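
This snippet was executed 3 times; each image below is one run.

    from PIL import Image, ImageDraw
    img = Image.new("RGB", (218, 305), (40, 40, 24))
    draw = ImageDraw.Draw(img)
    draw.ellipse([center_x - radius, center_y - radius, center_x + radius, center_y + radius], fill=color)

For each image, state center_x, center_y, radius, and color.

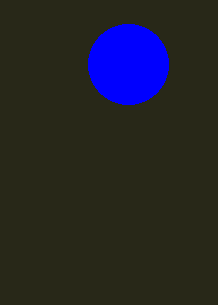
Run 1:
center_x = 128
center_y = 64
radius = 40
color = 'blue'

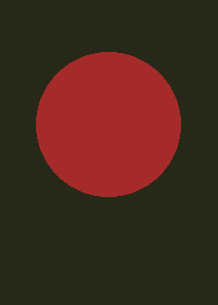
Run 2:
center_x = 108
center_y = 124
radius = 72
color = 'brown'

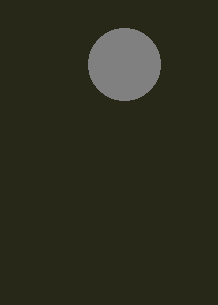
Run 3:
center_x = 124
center_y = 64
radius = 36
color = 'gray'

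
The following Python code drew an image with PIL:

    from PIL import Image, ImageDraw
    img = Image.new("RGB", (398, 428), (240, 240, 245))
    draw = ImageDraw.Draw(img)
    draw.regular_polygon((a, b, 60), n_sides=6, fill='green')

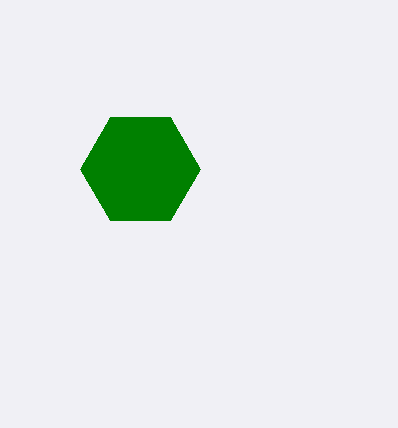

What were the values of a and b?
a = 140, b = 169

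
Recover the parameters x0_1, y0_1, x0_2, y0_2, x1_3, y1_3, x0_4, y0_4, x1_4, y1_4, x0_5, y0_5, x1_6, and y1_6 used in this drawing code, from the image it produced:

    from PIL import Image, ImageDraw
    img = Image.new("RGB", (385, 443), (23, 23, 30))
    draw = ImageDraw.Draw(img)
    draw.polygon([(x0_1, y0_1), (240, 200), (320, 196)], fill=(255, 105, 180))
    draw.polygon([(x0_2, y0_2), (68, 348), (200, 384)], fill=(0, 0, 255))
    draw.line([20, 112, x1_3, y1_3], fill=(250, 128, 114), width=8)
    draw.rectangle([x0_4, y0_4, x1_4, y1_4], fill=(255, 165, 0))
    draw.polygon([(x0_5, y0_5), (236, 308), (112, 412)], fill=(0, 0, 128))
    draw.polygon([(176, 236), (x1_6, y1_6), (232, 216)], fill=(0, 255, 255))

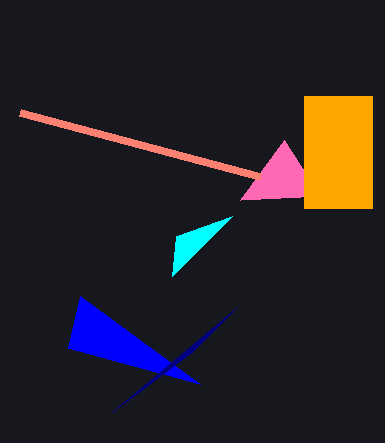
x0_1 = 284; y0_1 = 140; x0_2 = 80; y0_2 = 296; x1_3 = 260; y1_3 = 176; x0_4 = 304; y0_4 = 96; x1_4 = 372; y1_4 = 208; x0_5 = 192; y0_5 = 352; x1_6 = 172; y1_6 = 276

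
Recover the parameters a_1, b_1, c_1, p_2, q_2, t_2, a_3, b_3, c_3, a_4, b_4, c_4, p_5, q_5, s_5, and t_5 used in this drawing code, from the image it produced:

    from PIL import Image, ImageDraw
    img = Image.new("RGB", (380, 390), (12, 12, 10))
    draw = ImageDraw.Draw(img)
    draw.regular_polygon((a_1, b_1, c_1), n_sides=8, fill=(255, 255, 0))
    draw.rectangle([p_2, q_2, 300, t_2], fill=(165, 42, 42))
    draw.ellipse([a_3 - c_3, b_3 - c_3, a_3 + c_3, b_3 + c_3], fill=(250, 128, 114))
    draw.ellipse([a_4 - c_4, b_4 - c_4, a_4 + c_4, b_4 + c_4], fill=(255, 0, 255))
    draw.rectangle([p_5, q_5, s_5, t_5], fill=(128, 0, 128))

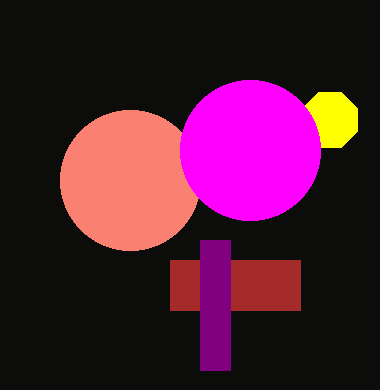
a_1 = 330, b_1 = 120, c_1 = 30, p_2 = 170, q_2 = 260, t_2 = 310, a_3 = 130, b_3 = 180, c_3 = 70, a_4 = 250, b_4 = 150, c_4 = 70, p_5 = 200, q_5 = 240, s_5 = 230, t_5 = 370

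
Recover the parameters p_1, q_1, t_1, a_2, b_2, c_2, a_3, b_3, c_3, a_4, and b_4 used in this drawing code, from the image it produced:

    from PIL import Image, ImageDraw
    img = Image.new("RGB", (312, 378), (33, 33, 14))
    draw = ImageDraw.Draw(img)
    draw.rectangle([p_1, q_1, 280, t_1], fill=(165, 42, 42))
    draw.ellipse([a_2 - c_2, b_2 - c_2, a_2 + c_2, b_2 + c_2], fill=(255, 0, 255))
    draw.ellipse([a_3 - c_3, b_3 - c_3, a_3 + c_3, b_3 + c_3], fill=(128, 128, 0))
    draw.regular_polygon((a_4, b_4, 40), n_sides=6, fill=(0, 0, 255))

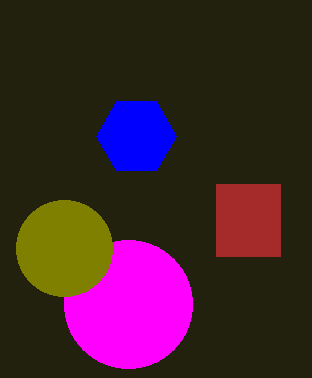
p_1 = 216; q_1 = 184; t_1 = 256; a_2 = 128; b_2 = 304; c_2 = 64; a_3 = 64; b_3 = 248; c_3 = 48; a_4 = 136; b_4 = 136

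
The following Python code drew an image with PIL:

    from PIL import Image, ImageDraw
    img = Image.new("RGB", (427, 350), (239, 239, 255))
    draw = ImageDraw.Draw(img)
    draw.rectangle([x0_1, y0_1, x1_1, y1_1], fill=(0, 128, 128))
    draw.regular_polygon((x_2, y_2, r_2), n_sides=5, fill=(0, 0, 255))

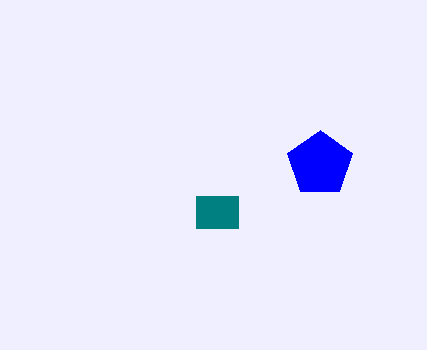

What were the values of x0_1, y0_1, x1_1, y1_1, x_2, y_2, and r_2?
x0_1 = 196; y0_1 = 196; x1_1 = 238; y1_1 = 228; x_2 = 320; y_2 = 164; r_2 = 34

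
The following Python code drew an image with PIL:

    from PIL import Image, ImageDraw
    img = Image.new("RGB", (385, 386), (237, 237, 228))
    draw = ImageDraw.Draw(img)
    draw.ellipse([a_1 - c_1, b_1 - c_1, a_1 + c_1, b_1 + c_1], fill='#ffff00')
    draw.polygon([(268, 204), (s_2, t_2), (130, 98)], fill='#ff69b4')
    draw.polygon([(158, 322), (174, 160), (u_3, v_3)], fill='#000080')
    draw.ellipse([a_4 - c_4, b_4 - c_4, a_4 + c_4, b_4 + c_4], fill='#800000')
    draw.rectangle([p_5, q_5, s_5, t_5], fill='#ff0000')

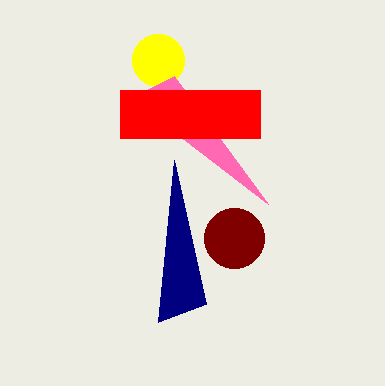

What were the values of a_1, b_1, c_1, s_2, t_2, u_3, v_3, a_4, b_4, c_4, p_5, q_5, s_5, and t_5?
a_1 = 158
b_1 = 60
c_1 = 26
s_2 = 174
t_2 = 76
u_3 = 206
v_3 = 304
a_4 = 234
b_4 = 238
c_4 = 30
p_5 = 120
q_5 = 90
s_5 = 260
t_5 = 138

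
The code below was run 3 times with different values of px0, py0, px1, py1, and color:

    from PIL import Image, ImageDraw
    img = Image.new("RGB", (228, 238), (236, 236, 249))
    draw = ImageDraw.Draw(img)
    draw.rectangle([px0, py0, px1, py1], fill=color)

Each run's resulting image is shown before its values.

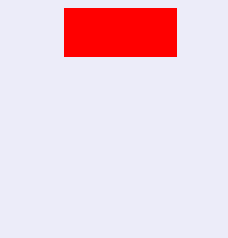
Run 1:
px0 = 64, py0 = 8, px1 = 176, py1 = 56, color = 'red'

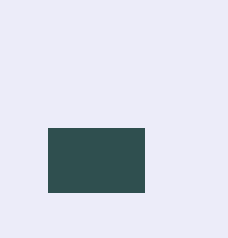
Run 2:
px0 = 48; py0 = 128; px1 = 144; py1 = 192; color = 'darkslategray'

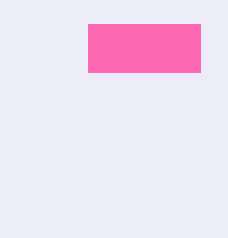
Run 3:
px0 = 88, py0 = 24, px1 = 200, py1 = 72, color = 'hotpink'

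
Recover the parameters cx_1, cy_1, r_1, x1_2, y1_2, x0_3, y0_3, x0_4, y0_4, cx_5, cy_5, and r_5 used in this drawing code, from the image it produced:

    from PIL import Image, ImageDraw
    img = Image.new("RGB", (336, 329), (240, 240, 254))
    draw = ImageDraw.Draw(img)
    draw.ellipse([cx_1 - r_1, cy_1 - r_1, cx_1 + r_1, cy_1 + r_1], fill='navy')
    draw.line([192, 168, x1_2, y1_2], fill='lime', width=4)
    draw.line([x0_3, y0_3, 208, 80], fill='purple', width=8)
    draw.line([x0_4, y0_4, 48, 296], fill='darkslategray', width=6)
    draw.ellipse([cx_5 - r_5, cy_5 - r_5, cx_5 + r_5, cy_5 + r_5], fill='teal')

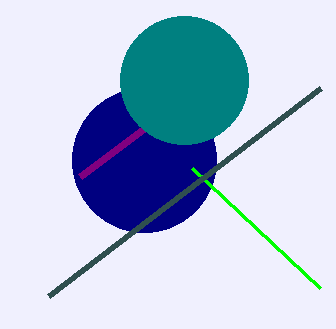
cx_1 = 144
cy_1 = 160
r_1 = 72
x1_2 = 320
y1_2 = 288
x0_3 = 80
y0_3 = 176
x0_4 = 320
y0_4 = 88
cx_5 = 184
cy_5 = 80
r_5 = 64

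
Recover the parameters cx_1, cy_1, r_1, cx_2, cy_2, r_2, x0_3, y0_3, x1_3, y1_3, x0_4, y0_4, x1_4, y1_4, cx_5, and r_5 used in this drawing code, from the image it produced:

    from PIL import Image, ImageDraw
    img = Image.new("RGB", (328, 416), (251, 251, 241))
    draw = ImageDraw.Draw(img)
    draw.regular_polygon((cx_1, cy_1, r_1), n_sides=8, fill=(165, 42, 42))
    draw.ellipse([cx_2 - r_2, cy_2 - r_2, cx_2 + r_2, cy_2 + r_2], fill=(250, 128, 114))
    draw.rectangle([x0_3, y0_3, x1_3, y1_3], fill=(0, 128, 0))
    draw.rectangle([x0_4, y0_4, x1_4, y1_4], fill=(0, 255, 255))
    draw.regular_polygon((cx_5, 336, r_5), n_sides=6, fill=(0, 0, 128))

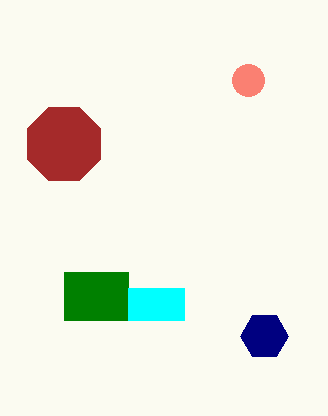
cx_1 = 64, cy_1 = 144, r_1 = 40, cx_2 = 248, cy_2 = 80, r_2 = 16, x0_3 = 64, y0_3 = 272, x1_3 = 128, y1_3 = 320, x0_4 = 128, y0_4 = 288, x1_4 = 184, y1_4 = 320, cx_5 = 264, r_5 = 24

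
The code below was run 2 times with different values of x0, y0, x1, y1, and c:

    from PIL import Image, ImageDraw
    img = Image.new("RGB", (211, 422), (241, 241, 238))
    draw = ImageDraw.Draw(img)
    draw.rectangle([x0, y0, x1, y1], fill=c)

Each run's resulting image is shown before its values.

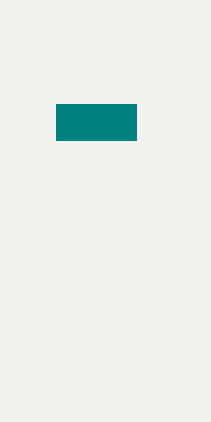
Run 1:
x0 = 56; y0 = 104; x1 = 136; y1 = 140; c = 'teal'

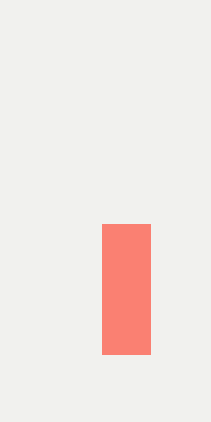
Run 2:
x0 = 102, y0 = 224, x1 = 150, y1 = 354, c = 'salmon'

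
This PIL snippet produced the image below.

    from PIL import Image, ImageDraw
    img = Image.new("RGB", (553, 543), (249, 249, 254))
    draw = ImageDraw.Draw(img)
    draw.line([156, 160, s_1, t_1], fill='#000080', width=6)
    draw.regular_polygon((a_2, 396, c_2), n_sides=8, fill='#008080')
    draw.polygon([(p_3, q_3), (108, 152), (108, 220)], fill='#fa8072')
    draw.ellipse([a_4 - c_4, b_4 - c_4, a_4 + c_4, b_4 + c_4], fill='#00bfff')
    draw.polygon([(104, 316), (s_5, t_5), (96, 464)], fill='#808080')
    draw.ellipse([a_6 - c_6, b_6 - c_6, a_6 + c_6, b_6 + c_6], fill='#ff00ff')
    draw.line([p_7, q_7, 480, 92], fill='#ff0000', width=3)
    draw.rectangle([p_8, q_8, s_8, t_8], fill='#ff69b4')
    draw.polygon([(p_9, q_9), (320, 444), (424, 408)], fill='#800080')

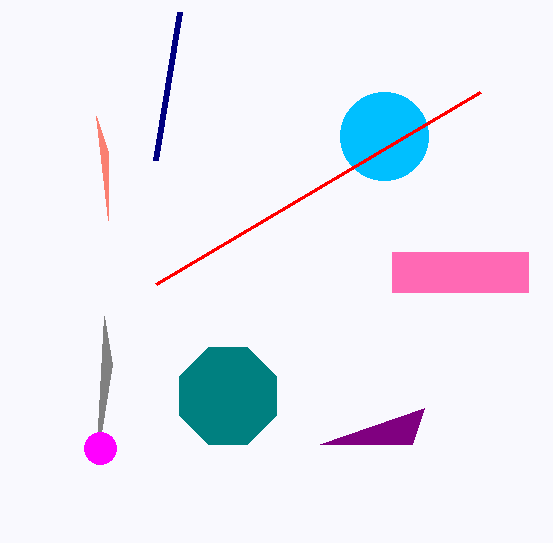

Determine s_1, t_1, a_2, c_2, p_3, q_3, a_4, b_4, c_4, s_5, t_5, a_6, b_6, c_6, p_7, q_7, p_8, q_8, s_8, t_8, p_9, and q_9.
s_1 = 180; t_1 = 12; a_2 = 228; c_2 = 52; p_3 = 96; q_3 = 116; a_4 = 384; b_4 = 136; c_4 = 44; s_5 = 112; t_5 = 364; a_6 = 100; b_6 = 448; c_6 = 16; p_7 = 156; q_7 = 284; p_8 = 392; q_8 = 252; s_8 = 528; t_8 = 292; p_9 = 412; q_9 = 444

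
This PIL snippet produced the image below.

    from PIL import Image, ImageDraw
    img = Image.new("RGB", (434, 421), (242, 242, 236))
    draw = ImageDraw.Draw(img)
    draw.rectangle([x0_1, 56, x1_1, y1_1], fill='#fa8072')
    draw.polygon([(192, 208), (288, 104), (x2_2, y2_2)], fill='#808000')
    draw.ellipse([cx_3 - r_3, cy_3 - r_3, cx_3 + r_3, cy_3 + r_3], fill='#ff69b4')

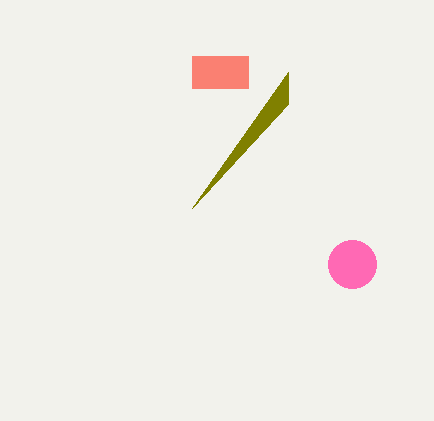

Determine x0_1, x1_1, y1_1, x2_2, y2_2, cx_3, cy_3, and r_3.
x0_1 = 192; x1_1 = 248; y1_1 = 88; x2_2 = 288; y2_2 = 72; cx_3 = 352; cy_3 = 264; r_3 = 24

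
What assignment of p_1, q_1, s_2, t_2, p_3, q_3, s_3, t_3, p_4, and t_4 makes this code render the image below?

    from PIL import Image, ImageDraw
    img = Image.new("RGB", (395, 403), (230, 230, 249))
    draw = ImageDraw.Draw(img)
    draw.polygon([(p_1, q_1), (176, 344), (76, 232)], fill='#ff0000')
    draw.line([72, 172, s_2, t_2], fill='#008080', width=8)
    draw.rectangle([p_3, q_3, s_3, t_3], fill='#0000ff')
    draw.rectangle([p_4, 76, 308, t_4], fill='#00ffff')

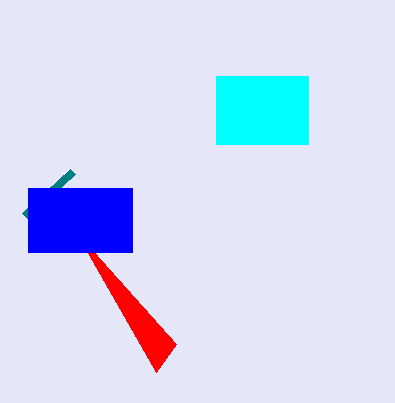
p_1 = 156, q_1 = 372, s_2 = 24, t_2 = 216, p_3 = 28, q_3 = 188, s_3 = 132, t_3 = 252, p_4 = 216, t_4 = 144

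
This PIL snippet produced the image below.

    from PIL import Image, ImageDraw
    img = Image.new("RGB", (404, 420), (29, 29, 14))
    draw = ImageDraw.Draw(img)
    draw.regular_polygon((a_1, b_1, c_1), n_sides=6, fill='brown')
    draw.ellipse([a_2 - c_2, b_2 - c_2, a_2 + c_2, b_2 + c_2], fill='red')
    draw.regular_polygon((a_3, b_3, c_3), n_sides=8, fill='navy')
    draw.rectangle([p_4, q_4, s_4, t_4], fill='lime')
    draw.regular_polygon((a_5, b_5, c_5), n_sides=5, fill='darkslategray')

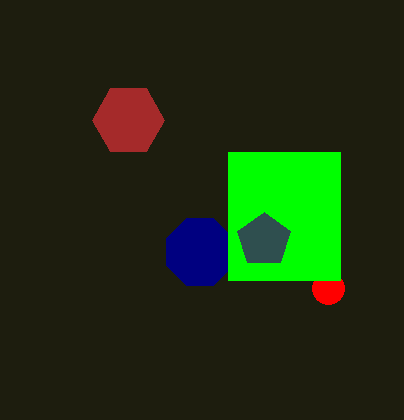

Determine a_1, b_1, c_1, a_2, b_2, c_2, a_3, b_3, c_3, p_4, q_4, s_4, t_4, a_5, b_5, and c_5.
a_1 = 128; b_1 = 120; c_1 = 36; a_2 = 328; b_2 = 288; c_2 = 16; a_3 = 200; b_3 = 252; c_3 = 36; p_4 = 228; q_4 = 152; s_4 = 340; t_4 = 280; a_5 = 264; b_5 = 240; c_5 = 28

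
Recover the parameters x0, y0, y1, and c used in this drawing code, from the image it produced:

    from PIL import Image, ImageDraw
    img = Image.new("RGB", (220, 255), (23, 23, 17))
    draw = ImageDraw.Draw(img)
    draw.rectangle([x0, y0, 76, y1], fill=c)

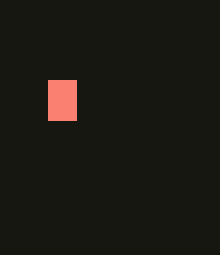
x0 = 48
y0 = 80
y1 = 120
c = 'salmon'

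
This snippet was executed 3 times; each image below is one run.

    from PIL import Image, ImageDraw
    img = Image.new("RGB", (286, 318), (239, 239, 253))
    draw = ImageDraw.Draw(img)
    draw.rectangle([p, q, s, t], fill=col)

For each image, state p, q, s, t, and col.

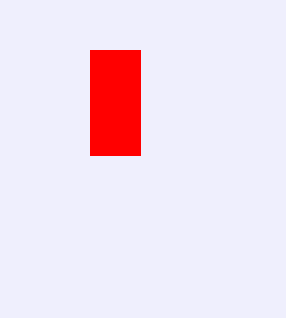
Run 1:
p = 90
q = 50
s = 140
t = 155
col = 'red'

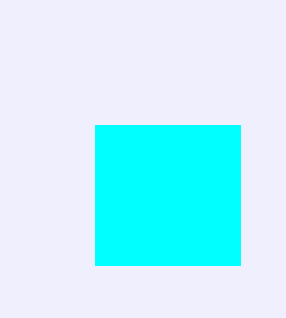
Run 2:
p = 95; q = 125; s = 240; t = 265; col = 'cyan'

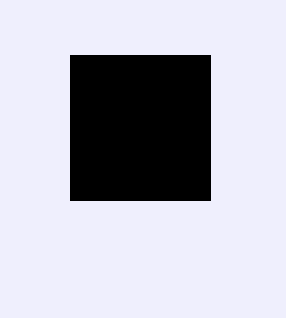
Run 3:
p = 70; q = 55; s = 210; t = 200; col = 'black'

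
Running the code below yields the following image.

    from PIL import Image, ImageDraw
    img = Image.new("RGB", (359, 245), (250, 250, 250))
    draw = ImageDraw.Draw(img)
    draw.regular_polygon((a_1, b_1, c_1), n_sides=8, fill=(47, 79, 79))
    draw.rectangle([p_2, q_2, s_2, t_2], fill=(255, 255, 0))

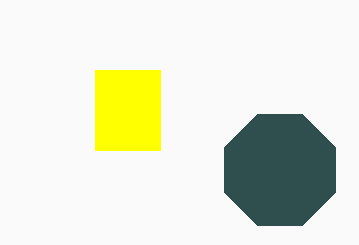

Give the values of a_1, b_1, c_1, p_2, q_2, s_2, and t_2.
a_1 = 280; b_1 = 170; c_1 = 60; p_2 = 95; q_2 = 70; s_2 = 160; t_2 = 150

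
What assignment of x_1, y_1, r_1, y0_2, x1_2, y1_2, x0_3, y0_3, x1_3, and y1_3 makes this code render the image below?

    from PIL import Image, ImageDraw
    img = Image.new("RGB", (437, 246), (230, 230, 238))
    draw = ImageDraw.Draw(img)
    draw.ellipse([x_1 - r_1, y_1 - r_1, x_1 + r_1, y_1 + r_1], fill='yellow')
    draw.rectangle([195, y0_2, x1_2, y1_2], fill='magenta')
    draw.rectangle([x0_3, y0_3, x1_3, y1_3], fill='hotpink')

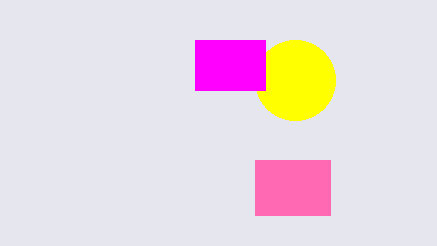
x_1 = 295; y_1 = 80; r_1 = 40; y0_2 = 40; x1_2 = 265; y1_2 = 90; x0_3 = 255; y0_3 = 160; x1_3 = 330; y1_3 = 215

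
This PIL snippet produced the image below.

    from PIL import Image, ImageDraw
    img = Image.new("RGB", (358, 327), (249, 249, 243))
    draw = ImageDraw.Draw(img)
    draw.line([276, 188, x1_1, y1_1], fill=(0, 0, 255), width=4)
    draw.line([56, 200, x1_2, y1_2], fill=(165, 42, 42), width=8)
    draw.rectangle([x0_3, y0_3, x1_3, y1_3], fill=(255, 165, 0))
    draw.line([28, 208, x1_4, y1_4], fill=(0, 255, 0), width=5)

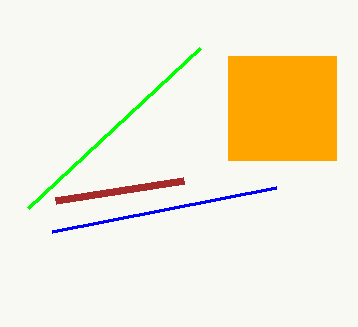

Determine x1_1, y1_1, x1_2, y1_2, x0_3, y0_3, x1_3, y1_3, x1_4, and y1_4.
x1_1 = 52
y1_1 = 232
x1_2 = 184
y1_2 = 180
x0_3 = 228
y0_3 = 56
x1_3 = 336
y1_3 = 160
x1_4 = 200
y1_4 = 48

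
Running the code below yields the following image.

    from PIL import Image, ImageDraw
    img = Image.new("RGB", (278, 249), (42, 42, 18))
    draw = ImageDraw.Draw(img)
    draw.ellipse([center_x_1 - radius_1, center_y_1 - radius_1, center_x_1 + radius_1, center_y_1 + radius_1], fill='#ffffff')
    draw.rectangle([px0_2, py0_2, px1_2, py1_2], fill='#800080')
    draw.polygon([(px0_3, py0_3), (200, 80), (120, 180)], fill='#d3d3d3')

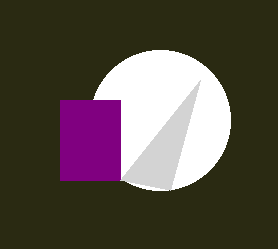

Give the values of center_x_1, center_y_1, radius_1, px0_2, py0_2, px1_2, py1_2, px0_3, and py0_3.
center_x_1 = 160; center_y_1 = 120; radius_1 = 70; px0_2 = 60; py0_2 = 100; px1_2 = 120; py1_2 = 180; px0_3 = 170; py0_3 = 190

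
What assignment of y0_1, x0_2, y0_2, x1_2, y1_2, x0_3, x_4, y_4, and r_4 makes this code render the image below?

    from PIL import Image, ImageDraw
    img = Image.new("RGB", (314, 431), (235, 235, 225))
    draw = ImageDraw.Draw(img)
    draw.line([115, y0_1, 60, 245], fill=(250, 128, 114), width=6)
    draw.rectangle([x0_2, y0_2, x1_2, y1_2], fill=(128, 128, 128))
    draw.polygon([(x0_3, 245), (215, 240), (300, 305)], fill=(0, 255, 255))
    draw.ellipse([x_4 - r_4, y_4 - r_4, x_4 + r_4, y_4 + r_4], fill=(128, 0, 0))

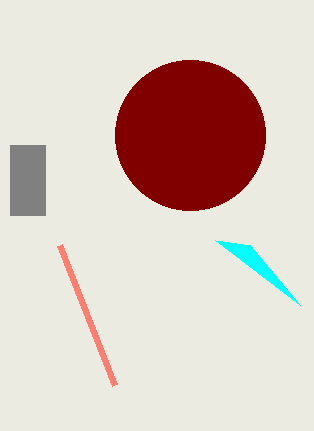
y0_1 = 385
x0_2 = 10
y0_2 = 145
x1_2 = 45
y1_2 = 215
x0_3 = 250
x_4 = 190
y_4 = 135
r_4 = 75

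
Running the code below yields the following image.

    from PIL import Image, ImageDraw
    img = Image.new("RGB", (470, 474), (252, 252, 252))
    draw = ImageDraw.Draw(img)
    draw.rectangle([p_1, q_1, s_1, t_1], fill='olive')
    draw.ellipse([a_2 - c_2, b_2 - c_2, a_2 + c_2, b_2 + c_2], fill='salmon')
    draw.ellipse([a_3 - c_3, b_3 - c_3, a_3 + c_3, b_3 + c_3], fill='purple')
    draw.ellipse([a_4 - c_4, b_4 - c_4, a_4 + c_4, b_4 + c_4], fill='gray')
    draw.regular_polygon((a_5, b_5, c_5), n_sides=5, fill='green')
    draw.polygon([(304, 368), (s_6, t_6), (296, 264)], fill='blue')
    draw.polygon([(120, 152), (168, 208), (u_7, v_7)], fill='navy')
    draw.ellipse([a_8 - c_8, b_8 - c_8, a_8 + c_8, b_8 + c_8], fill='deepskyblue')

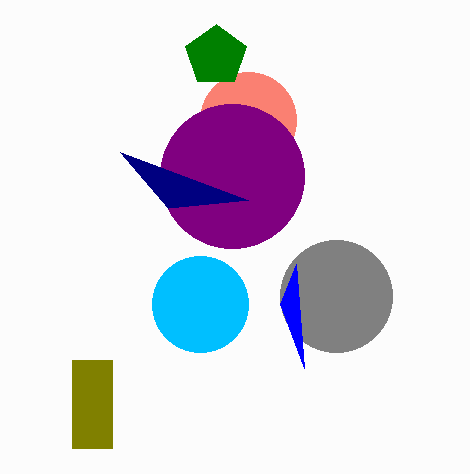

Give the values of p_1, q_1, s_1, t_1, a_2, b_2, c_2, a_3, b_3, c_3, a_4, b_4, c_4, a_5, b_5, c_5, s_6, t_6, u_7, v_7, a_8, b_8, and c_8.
p_1 = 72, q_1 = 360, s_1 = 112, t_1 = 448, a_2 = 248, b_2 = 120, c_2 = 48, a_3 = 232, b_3 = 176, c_3 = 72, a_4 = 336, b_4 = 296, c_4 = 56, a_5 = 216, b_5 = 56, c_5 = 32, s_6 = 280, t_6 = 304, u_7 = 248, v_7 = 200, a_8 = 200, b_8 = 304, c_8 = 48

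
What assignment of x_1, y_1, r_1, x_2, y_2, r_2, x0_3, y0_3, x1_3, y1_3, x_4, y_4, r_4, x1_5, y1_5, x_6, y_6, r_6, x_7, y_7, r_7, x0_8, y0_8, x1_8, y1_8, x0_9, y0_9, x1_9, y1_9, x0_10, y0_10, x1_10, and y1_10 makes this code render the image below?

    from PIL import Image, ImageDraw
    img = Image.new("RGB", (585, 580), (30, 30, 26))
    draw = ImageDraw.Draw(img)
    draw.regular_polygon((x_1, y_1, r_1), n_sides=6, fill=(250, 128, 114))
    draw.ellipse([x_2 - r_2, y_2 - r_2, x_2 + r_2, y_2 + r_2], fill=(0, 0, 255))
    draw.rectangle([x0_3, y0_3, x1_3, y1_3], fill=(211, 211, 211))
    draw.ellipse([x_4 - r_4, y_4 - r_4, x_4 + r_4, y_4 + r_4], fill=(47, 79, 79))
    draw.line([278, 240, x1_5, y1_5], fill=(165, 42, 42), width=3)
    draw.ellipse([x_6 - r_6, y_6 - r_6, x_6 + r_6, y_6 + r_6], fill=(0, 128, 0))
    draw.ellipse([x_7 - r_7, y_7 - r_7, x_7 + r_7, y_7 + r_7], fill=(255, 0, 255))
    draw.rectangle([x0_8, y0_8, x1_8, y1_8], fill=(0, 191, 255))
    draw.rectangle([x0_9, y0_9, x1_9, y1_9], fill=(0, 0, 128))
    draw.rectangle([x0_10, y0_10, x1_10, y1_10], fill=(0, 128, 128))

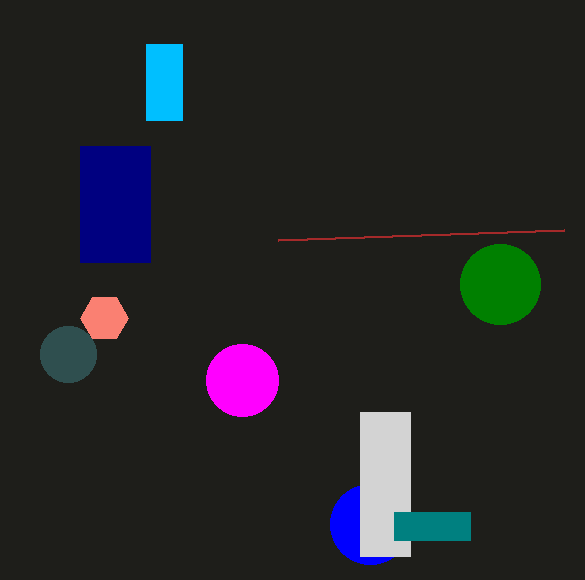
x_1 = 104; y_1 = 318; r_1 = 24; x_2 = 370; y_2 = 524; r_2 = 40; x0_3 = 360; y0_3 = 412; x1_3 = 410; y1_3 = 556; x_4 = 68; y_4 = 354; r_4 = 28; x1_5 = 564; y1_5 = 230; x_6 = 500; y_6 = 284; r_6 = 40; x_7 = 242; y_7 = 380; r_7 = 36; x0_8 = 146; y0_8 = 44; x1_8 = 182; y1_8 = 120; x0_9 = 80; y0_9 = 146; x1_9 = 150; y1_9 = 262; x0_10 = 394; y0_10 = 512; x1_10 = 470; y1_10 = 540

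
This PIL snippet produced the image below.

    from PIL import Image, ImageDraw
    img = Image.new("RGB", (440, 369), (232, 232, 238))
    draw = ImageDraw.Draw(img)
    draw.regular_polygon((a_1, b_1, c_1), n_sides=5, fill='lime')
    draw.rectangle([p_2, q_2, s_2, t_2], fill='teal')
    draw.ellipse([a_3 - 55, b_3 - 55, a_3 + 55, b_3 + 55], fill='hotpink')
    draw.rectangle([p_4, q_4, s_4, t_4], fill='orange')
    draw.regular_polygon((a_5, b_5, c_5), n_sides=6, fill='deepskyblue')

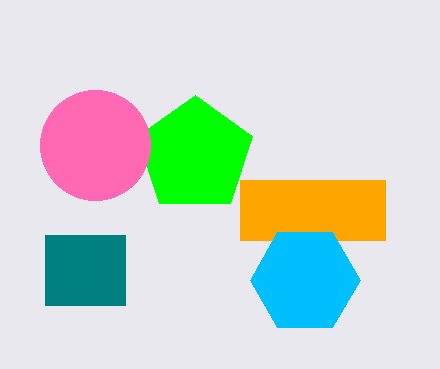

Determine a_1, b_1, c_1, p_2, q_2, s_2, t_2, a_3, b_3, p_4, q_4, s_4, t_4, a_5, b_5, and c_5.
a_1 = 195, b_1 = 155, c_1 = 60, p_2 = 45, q_2 = 235, s_2 = 125, t_2 = 305, a_3 = 95, b_3 = 145, p_4 = 240, q_4 = 180, s_4 = 385, t_4 = 240, a_5 = 305, b_5 = 280, c_5 = 55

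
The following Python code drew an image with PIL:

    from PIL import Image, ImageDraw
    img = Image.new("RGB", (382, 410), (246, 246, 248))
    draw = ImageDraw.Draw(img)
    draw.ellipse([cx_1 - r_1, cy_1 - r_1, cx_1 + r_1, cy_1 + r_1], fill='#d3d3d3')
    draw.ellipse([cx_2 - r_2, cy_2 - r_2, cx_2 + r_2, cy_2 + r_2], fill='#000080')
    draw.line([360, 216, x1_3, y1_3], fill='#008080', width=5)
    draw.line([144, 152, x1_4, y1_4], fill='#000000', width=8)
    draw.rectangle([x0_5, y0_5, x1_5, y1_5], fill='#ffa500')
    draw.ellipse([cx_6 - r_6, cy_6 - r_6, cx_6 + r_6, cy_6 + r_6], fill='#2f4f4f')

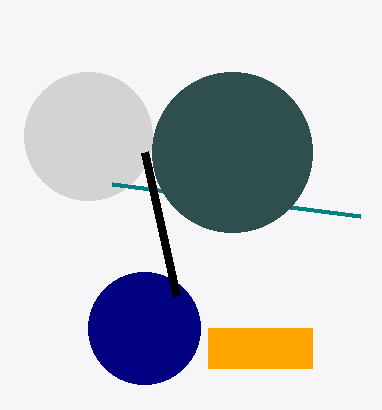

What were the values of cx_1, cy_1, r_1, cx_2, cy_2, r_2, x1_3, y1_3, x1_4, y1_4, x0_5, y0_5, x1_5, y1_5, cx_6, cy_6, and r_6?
cx_1 = 88; cy_1 = 136; r_1 = 64; cx_2 = 144; cy_2 = 328; r_2 = 56; x1_3 = 112; y1_3 = 184; x1_4 = 176; y1_4 = 296; x0_5 = 208; y0_5 = 328; x1_5 = 312; y1_5 = 368; cx_6 = 232; cy_6 = 152; r_6 = 80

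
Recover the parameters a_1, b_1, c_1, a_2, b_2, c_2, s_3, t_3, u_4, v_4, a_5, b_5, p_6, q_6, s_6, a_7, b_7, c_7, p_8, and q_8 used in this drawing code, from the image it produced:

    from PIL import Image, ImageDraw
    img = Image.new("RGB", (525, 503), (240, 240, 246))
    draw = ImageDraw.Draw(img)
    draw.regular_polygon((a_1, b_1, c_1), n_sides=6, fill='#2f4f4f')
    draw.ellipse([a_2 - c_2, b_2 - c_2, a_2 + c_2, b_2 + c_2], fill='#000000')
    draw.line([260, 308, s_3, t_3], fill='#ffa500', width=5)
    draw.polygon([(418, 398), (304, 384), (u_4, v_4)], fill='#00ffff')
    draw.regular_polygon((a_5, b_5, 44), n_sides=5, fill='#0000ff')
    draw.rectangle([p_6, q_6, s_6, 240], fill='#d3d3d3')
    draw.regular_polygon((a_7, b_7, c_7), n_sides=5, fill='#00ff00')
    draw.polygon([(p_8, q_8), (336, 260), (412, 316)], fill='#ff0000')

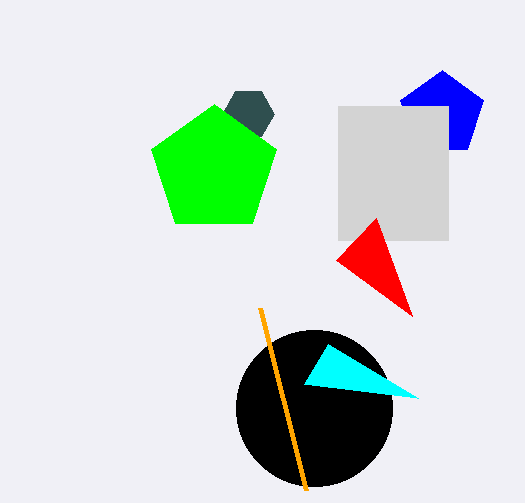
a_1 = 248
b_1 = 114
c_1 = 26
a_2 = 314
b_2 = 408
c_2 = 78
s_3 = 306
t_3 = 490
u_4 = 328
v_4 = 344
a_5 = 442
b_5 = 114
p_6 = 338
q_6 = 106
s_6 = 448
a_7 = 214
b_7 = 170
c_7 = 66
p_8 = 376
q_8 = 218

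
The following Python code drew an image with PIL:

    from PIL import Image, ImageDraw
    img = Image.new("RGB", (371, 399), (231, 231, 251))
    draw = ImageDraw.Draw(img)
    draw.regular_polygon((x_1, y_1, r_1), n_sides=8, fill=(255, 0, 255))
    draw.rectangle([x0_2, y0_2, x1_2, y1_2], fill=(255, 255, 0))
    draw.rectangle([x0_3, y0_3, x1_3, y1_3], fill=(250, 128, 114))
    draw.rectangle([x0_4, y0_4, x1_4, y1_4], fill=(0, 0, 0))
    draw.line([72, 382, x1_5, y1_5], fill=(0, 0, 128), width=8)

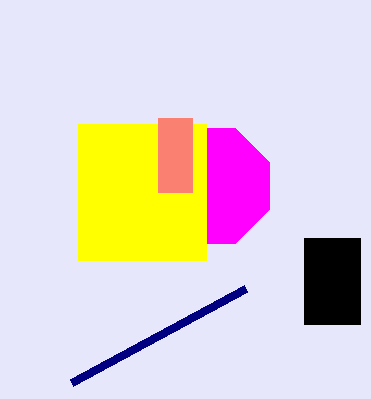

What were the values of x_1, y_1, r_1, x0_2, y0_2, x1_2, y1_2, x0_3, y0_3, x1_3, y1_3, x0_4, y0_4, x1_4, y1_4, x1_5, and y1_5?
x_1 = 212, y_1 = 186, r_1 = 62, x0_2 = 78, y0_2 = 124, x1_2 = 206, y1_2 = 260, x0_3 = 158, y0_3 = 118, x1_3 = 192, y1_3 = 192, x0_4 = 304, y0_4 = 238, x1_4 = 360, y1_4 = 324, x1_5 = 246, y1_5 = 288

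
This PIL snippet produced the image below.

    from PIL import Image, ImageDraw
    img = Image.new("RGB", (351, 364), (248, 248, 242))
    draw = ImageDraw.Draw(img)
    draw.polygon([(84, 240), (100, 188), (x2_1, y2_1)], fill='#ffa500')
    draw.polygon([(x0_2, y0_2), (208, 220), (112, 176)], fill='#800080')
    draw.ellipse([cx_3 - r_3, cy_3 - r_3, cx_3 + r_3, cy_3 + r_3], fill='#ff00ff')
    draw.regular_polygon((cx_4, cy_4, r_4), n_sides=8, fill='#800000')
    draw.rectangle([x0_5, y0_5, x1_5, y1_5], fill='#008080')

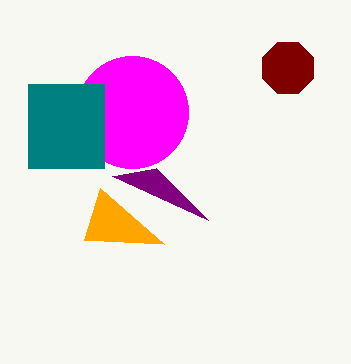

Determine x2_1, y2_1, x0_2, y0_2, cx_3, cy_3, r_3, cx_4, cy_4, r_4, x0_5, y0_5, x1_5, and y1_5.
x2_1 = 164
y2_1 = 244
x0_2 = 156
y0_2 = 168
cx_3 = 132
cy_3 = 112
r_3 = 56
cx_4 = 288
cy_4 = 68
r_4 = 28
x0_5 = 28
y0_5 = 84
x1_5 = 104
y1_5 = 168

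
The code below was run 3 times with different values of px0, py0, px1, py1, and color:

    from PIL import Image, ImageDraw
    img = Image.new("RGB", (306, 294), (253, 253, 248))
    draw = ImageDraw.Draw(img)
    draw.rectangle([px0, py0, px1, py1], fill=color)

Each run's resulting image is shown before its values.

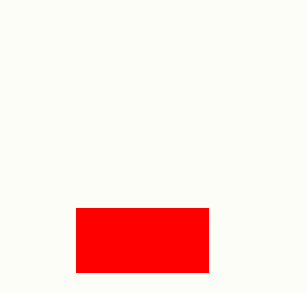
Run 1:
px0 = 76; py0 = 208; px1 = 208; py1 = 272; color = 'red'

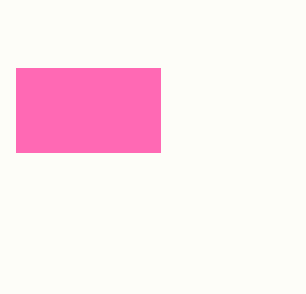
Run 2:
px0 = 16, py0 = 68, px1 = 160, py1 = 152, color = 'hotpink'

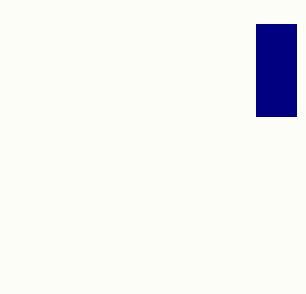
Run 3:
px0 = 256, py0 = 24, px1 = 296, py1 = 116, color = 'navy'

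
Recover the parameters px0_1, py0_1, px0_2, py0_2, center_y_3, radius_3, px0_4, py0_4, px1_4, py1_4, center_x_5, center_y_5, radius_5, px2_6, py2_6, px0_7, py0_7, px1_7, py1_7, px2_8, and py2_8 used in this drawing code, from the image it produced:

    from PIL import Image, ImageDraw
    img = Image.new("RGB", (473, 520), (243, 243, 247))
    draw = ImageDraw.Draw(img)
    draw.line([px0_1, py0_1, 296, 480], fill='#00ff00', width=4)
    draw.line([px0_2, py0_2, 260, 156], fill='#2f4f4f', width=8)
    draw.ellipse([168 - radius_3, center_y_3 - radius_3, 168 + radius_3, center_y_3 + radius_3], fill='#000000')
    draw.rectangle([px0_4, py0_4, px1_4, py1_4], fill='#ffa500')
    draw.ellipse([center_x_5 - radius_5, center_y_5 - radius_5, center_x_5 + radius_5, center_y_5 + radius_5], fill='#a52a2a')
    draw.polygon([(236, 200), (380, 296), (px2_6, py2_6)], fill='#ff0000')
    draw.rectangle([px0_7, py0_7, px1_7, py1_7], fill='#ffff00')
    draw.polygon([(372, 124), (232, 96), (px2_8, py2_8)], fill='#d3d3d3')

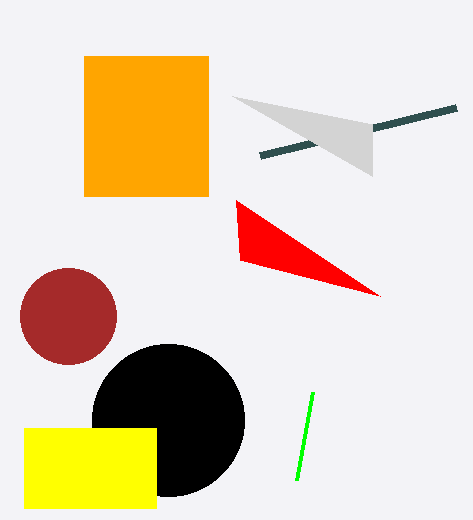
px0_1 = 312; py0_1 = 392; px0_2 = 456; py0_2 = 108; center_y_3 = 420; radius_3 = 76; px0_4 = 84; py0_4 = 56; px1_4 = 208; py1_4 = 196; center_x_5 = 68; center_y_5 = 316; radius_5 = 48; px2_6 = 240; py2_6 = 260; px0_7 = 24; py0_7 = 428; px1_7 = 156; py1_7 = 508; px2_8 = 372; py2_8 = 176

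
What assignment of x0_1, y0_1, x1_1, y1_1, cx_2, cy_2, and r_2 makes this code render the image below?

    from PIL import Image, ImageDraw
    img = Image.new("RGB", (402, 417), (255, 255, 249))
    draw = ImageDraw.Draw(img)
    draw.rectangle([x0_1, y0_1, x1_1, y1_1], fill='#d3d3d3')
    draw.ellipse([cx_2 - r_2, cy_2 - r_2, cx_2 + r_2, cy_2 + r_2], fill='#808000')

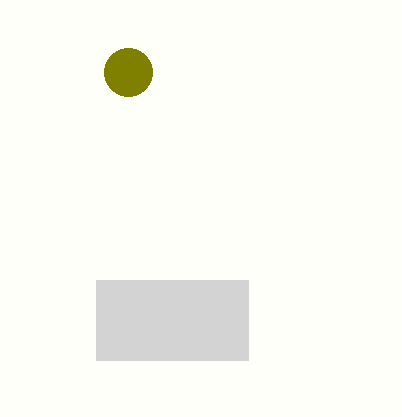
x0_1 = 96; y0_1 = 280; x1_1 = 248; y1_1 = 360; cx_2 = 128; cy_2 = 72; r_2 = 24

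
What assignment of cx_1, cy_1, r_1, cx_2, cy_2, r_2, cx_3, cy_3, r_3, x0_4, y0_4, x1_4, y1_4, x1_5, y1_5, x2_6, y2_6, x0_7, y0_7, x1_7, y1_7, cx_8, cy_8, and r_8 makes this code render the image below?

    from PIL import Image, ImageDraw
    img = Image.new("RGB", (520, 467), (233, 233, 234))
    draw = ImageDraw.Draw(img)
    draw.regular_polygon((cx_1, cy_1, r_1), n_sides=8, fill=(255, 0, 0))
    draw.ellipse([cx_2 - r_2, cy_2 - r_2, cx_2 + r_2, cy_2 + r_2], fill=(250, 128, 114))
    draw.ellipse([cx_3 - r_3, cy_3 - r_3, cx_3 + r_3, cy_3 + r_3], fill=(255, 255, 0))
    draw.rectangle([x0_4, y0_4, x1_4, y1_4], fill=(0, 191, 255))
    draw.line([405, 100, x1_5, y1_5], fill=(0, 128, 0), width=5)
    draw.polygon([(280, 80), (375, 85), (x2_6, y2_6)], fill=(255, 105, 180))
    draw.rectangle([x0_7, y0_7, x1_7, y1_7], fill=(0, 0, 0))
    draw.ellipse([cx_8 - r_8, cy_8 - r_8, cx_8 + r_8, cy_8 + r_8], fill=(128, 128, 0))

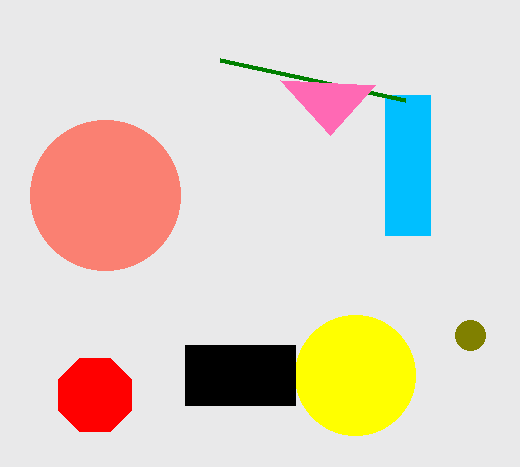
cx_1 = 95
cy_1 = 395
r_1 = 40
cx_2 = 105
cy_2 = 195
r_2 = 75
cx_3 = 355
cy_3 = 375
r_3 = 60
x0_4 = 385
y0_4 = 95
x1_4 = 430
y1_4 = 235
x1_5 = 220
y1_5 = 60
x2_6 = 330
y2_6 = 135
x0_7 = 185
y0_7 = 345
x1_7 = 295
y1_7 = 405
cx_8 = 470
cy_8 = 335
r_8 = 15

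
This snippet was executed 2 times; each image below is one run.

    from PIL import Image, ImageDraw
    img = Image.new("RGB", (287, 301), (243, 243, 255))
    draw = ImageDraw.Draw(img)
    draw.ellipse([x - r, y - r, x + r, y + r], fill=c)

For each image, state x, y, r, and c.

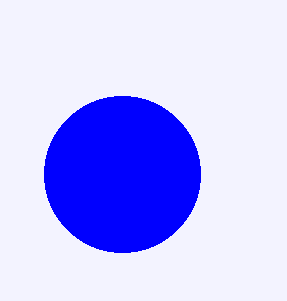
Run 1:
x = 122, y = 174, r = 78, c = 'blue'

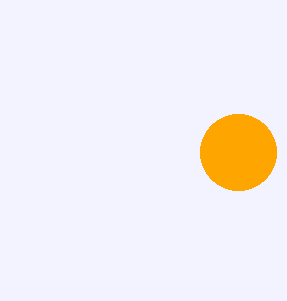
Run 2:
x = 238, y = 152, r = 38, c = 'orange'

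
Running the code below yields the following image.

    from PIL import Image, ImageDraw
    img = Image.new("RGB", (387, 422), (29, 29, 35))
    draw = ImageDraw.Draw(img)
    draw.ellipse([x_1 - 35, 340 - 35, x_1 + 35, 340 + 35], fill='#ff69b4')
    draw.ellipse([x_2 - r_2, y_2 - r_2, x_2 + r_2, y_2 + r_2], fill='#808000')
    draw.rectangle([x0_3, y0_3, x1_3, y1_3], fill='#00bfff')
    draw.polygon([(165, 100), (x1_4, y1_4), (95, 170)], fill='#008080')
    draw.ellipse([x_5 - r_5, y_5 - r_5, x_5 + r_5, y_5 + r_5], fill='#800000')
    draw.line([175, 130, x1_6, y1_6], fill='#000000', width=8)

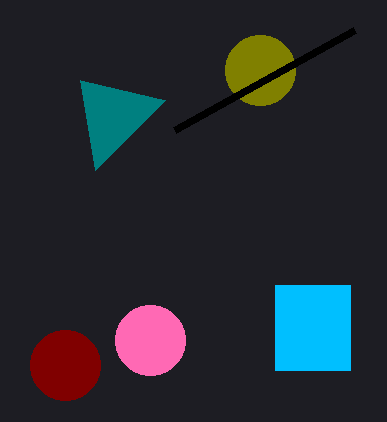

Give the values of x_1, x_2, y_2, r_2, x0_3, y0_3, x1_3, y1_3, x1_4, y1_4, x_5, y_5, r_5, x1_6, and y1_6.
x_1 = 150; x_2 = 260; y_2 = 70; r_2 = 35; x0_3 = 275; y0_3 = 285; x1_3 = 350; y1_3 = 370; x1_4 = 80; y1_4 = 80; x_5 = 65; y_5 = 365; r_5 = 35; x1_6 = 355; y1_6 = 30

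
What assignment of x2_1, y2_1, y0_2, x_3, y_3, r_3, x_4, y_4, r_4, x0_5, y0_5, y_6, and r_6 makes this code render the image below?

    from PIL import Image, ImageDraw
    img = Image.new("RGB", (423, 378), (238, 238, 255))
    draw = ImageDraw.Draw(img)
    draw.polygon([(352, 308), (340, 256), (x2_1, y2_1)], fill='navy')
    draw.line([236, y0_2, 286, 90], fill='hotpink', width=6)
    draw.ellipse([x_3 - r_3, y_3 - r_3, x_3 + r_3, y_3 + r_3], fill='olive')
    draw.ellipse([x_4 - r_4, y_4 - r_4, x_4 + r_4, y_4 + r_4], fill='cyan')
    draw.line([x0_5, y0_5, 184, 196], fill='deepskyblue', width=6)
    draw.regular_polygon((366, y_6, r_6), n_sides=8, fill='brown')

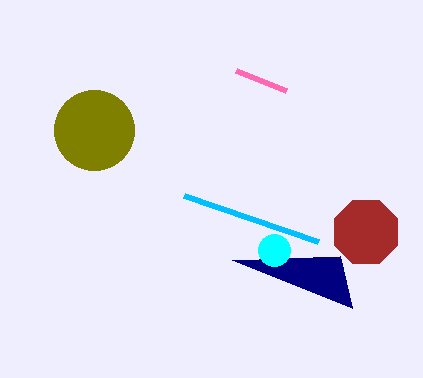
x2_1 = 232
y2_1 = 260
y0_2 = 70
x_3 = 94
y_3 = 130
r_3 = 40
x_4 = 274
y_4 = 250
r_4 = 16
x0_5 = 318
y0_5 = 242
y_6 = 232
r_6 = 34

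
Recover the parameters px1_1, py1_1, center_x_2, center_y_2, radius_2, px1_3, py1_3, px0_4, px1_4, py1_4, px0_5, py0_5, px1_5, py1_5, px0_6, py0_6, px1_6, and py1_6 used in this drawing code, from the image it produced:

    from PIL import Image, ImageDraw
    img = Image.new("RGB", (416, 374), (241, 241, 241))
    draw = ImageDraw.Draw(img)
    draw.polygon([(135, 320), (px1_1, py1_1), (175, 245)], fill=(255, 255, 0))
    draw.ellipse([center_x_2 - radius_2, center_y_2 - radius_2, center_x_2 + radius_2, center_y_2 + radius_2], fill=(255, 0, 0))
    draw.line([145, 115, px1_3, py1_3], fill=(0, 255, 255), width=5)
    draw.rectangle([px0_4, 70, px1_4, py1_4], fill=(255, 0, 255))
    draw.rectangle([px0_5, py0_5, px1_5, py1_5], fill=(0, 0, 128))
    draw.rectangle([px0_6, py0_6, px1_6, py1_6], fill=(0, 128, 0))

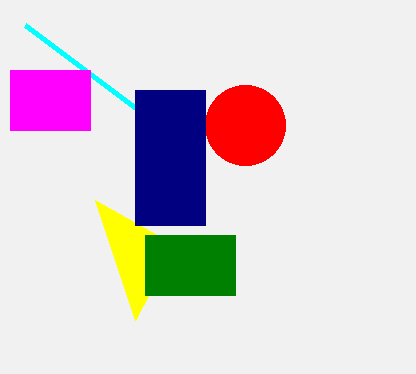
px1_1 = 95; py1_1 = 200; center_x_2 = 245; center_y_2 = 125; radius_2 = 40; px1_3 = 25; py1_3 = 25; px0_4 = 10; px1_4 = 90; py1_4 = 130; px0_5 = 135; py0_5 = 90; px1_5 = 205; py1_5 = 225; px0_6 = 145; py0_6 = 235; px1_6 = 235; py1_6 = 295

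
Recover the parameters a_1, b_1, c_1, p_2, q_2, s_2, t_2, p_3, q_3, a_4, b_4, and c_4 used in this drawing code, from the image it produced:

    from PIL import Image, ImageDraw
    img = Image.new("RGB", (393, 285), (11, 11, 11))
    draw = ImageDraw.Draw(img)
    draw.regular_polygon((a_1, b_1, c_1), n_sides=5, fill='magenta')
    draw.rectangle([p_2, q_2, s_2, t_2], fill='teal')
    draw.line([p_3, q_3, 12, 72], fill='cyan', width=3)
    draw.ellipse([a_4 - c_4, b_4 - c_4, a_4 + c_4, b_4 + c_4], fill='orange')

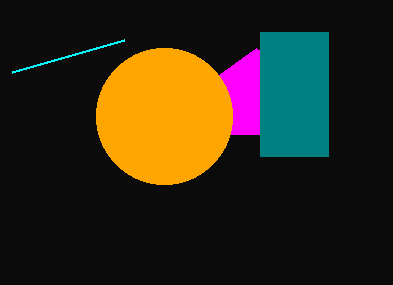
a_1 = 256; b_1 = 96; c_1 = 48; p_2 = 260; q_2 = 32; s_2 = 328; t_2 = 156; p_3 = 124; q_3 = 40; a_4 = 164; b_4 = 116; c_4 = 68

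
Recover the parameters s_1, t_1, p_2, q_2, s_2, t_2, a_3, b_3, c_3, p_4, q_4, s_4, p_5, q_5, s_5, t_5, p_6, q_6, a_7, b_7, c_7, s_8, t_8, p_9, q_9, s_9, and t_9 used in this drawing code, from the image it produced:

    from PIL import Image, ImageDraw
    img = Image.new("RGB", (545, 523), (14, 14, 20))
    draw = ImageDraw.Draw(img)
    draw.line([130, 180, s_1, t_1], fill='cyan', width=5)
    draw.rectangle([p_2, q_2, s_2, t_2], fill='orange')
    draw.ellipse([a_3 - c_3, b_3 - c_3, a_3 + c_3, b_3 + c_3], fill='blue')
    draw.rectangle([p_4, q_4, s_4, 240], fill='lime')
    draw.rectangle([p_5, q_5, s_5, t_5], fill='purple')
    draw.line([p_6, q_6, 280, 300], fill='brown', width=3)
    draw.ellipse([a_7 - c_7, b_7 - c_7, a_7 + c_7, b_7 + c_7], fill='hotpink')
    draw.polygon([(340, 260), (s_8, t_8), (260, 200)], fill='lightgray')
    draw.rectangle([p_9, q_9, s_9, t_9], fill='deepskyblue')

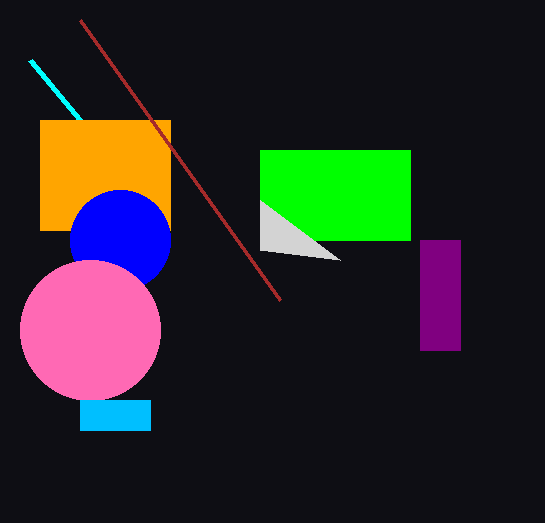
s_1 = 30, t_1 = 60, p_2 = 40, q_2 = 120, s_2 = 170, t_2 = 230, a_3 = 120, b_3 = 240, c_3 = 50, p_4 = 260, q_4 = 150, s_4 = 410, p_5 = 420, q_5 = 240, s_5 = 460, t_5 = 350, p_6 = 80, q_6 = 20, a_7 = 90, b_7 = 330, c_7 = 70, s_8 = 260, t_8 = 250, p_9 = 80, q_9 = 400, s_9 = 150, t_9 = 430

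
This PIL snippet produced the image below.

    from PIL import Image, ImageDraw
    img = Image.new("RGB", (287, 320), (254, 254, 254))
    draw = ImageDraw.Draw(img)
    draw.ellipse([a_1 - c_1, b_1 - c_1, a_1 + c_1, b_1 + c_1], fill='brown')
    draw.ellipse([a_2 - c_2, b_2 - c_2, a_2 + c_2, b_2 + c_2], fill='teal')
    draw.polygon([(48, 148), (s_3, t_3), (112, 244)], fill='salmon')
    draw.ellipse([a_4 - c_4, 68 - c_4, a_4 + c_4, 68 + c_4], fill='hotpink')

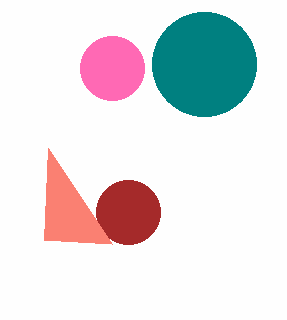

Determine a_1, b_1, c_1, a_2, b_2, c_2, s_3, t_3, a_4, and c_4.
a_1 = 128, b_1 = 212, c_1 = 32, a_2 = 204, b_2 = 64, c_2 = 52, s_3 = 44, t_3 = 240, a_4 = 112, c_4 = 32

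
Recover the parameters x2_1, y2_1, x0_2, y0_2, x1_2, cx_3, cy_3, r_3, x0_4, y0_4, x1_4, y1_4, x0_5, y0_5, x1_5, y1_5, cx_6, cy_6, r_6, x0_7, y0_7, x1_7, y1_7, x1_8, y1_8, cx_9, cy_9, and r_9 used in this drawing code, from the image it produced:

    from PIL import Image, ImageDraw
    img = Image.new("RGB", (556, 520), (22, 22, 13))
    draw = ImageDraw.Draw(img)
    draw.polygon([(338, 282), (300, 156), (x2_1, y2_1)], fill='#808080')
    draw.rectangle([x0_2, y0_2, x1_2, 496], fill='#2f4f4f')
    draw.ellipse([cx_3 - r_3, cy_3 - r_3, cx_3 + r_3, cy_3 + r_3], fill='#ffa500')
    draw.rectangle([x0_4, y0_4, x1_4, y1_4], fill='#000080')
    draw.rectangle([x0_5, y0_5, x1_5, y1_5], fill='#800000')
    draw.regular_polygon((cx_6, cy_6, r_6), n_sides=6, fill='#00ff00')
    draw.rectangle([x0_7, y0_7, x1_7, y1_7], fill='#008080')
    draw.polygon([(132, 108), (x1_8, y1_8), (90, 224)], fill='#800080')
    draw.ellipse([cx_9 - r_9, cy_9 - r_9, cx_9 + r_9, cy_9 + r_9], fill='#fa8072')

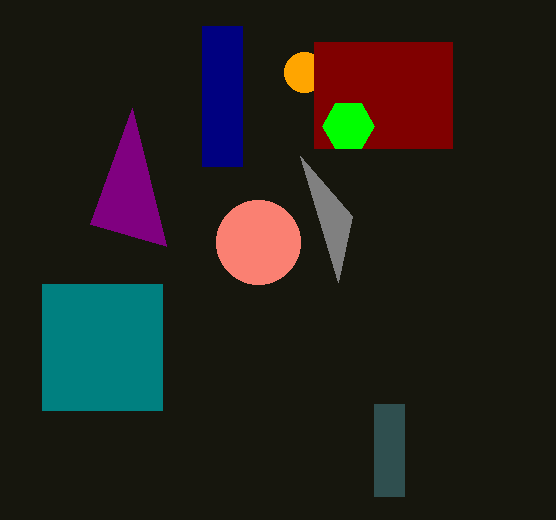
x2_1 = 352
y2_1 = 216
x0_2 = 374
y0_2 = 404
x1_2 = 404
cx_3 = 304
cy_3 = 72
r_3 = 20
x0_4 = 202
y0_4 = 26
x1_4 = 242
y1_4 = 166
x0_5 = 314
y0_5 = 42
x1_5 = 452
y1_5 = 148
cx_6 = 348
cy_6 = 126
r_6 = 26
x0_7 = 42
y0_7 = 284
x1_7 = 162
y1_7 = 410
x1_8 = 166
y1_8 = 246
cx_9 = 258
cy_9 = 242
r_9 = 42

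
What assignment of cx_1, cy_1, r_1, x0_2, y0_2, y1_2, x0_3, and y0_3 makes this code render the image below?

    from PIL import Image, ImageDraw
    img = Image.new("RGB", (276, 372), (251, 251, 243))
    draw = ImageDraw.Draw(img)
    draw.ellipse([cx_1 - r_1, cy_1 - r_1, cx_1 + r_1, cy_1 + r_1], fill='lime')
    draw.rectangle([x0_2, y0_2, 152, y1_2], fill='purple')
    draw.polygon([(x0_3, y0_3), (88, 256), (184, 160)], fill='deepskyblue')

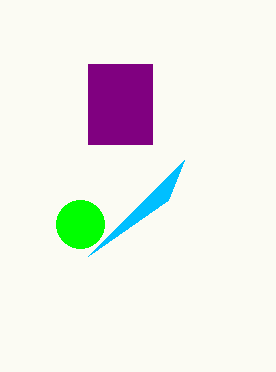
cx_1 = 80; cy_1 = 224; r_1 = 24; x0_2 = 88; y0_2 = 64; y1_2 = 144; x0_3 = 168; y0_3 = 200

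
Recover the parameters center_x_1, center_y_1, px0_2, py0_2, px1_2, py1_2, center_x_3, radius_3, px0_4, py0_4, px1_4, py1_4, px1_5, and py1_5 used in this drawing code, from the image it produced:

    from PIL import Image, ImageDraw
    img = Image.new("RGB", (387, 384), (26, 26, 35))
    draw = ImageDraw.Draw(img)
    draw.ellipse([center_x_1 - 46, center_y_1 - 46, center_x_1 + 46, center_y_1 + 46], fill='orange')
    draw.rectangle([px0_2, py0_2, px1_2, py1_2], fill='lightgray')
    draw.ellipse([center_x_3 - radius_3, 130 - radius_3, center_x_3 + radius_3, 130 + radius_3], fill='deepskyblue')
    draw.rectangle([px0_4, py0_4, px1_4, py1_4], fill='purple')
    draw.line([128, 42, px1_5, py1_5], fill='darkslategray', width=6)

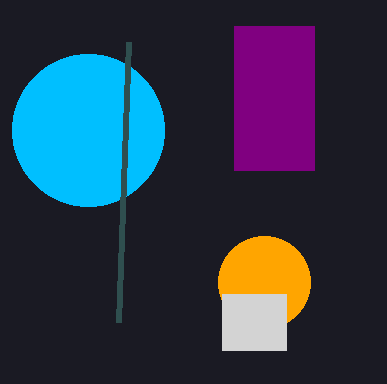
center_x_1 = 264; center_y_1 = 282; px0_2 = 222; py0_2 = 294; px1_2 = 286; py1_2 = 350; center_x_3 = 88; radius_3 = 76; px0_4 = 234; py0_4 = 26; px1_4 = 314; py1_4 = 170; px1_5 = 118; py1_5 = 322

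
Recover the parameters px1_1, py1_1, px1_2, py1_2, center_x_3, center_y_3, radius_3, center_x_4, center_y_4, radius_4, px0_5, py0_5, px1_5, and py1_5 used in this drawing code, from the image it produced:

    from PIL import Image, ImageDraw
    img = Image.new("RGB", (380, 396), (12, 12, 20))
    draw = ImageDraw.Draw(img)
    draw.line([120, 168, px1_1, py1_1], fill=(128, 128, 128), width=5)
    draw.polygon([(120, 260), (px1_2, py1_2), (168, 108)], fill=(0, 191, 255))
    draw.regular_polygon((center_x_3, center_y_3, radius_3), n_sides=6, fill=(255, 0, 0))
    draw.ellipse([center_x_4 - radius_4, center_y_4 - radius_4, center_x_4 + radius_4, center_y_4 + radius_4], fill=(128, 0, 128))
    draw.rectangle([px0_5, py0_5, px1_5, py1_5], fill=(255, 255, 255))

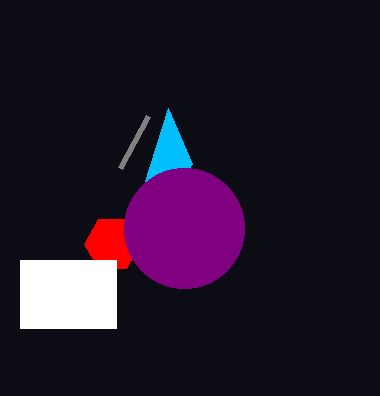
px1_1 = 148, py1_1 = 116, px1_2 = 192, py1_2 = 164, center_x_3 = 112, center_y_3 = 244, radius_3 = 28, center_x_4 = 184, center_y_4 = 228, radius_4 = 60, px0_5 = 20, py0_5 = 260, px1_5 = 116, py1_5 = 328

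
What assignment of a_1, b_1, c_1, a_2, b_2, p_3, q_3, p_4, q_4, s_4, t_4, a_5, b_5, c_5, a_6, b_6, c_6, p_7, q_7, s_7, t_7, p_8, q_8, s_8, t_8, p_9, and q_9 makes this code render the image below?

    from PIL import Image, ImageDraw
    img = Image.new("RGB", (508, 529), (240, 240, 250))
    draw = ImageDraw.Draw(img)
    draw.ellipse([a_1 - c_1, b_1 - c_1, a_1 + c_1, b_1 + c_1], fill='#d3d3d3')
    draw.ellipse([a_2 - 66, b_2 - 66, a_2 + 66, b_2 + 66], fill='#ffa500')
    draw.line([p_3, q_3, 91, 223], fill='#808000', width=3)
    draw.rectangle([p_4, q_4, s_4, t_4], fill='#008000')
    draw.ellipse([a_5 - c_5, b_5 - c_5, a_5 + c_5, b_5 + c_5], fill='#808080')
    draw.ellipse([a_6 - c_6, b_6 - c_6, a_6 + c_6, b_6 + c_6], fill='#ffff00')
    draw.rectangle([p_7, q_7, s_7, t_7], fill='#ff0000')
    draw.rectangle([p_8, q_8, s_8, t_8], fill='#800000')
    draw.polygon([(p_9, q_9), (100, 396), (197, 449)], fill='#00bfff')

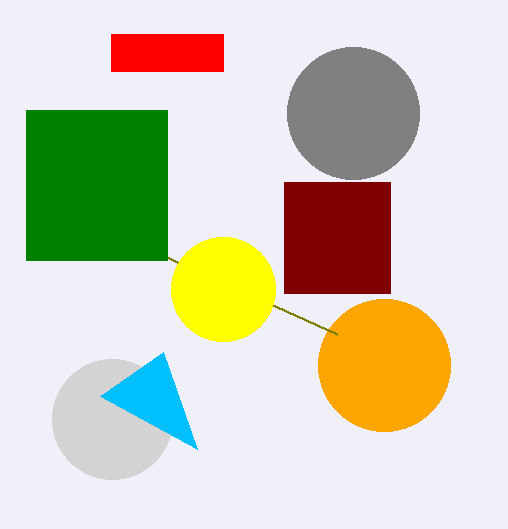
a_1 = 112; b_1 = 419; c_1 = 60; a_2 = 384; b_2 = 365; p_3 = 337; q_3 = 334; p_4 = 26; q_4 = 110; s_4 = 167; t_4 = 260; a_5 = 353; b_5 = 113; c_5 = 66; a_6 = 223; b_6 = 289; c_6 = 52; p_7 = 111; q_7 = 34; s_7 = 223; t_7 = 71; p_8 = 284; q_8 = 182; s_8 = 390; t_8 = 293; p_9 = 163; q_9 = 352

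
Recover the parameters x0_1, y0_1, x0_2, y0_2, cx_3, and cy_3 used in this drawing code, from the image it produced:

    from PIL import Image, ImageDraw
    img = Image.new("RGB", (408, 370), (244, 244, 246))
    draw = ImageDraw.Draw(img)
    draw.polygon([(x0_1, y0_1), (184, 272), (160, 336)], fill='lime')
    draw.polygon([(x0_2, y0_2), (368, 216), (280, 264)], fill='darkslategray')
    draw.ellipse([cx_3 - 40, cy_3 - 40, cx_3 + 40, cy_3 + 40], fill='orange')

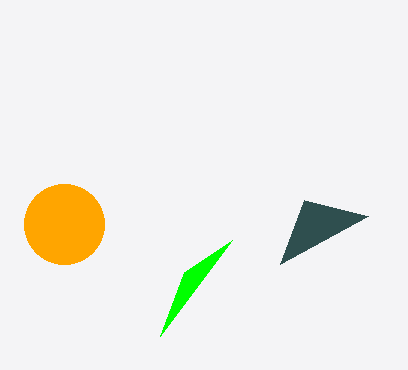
x0_1 = 232, y0_1 = 240, x0_2 = 304, y0_2 = 200, cx_3 = 64, cy_3 = 224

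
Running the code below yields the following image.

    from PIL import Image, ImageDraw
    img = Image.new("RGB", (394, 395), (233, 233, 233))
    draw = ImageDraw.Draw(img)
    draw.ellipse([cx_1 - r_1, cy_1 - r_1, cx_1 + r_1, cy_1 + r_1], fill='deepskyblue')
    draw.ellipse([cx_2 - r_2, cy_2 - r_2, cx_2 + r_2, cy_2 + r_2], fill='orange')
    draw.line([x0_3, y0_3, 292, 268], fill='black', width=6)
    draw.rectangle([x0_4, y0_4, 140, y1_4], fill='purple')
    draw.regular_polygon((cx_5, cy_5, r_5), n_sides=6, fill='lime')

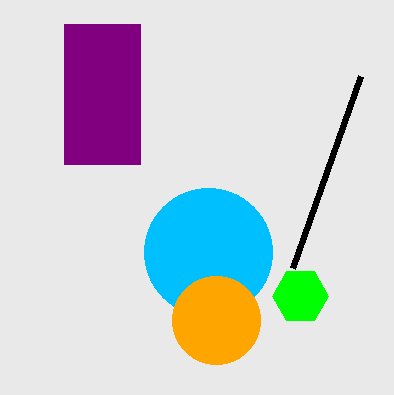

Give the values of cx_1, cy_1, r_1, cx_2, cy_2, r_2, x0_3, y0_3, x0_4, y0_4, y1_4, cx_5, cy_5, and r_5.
cx_1 = 208
cy_1 = 252
r_1 = 64
cx_2 = 216
cy_2 = 320
r_2 = 44
x0_3 = 360
y0_3 = 76
x0_4 = 64
y0_4 = 24
y1_4 = 164
cx_5 = 300
cy_5 = 296
r_5 = 28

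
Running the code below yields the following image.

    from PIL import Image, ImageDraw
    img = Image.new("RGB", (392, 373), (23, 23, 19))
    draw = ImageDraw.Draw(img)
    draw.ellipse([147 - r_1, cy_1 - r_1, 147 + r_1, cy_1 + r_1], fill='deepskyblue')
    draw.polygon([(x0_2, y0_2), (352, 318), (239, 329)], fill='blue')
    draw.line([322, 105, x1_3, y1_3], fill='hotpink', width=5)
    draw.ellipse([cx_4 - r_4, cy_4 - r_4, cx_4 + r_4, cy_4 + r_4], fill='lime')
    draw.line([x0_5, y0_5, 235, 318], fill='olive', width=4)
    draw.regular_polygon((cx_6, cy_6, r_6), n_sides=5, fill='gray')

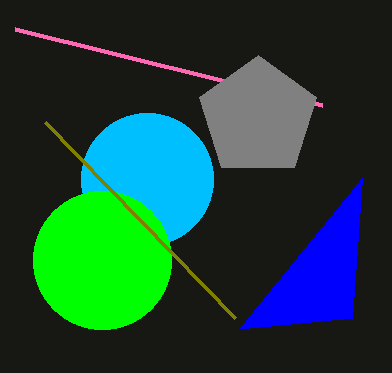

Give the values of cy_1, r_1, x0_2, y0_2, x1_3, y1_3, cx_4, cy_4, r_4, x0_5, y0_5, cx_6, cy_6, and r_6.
cy_1 = 179; r_1 = 66; x0_2 = 362; y0_2 = 178; x1_3 = 15; y1_3 = 29; cx_4 = 102; cy_4 = 260; r_4 = 69; x0_5 = 45; y0_5 = 122; cx_6 = 258; cy_6 = 117; r_6 = 62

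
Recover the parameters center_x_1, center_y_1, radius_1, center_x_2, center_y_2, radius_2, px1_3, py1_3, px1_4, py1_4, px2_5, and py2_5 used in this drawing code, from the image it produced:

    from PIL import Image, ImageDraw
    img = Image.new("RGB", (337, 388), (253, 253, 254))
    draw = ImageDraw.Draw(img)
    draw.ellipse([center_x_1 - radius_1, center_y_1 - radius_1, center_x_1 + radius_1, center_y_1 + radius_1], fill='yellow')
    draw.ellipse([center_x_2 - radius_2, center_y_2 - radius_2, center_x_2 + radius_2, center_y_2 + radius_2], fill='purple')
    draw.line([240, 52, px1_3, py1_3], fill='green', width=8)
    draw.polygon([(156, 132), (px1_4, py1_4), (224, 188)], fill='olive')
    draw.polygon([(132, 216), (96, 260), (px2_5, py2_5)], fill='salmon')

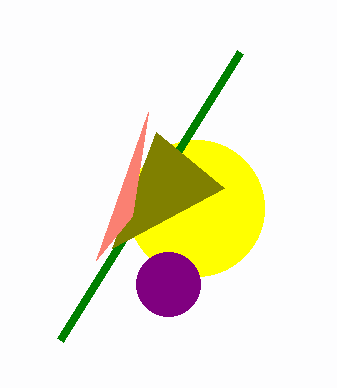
center_x_1 = 196, center_y_1 = 208, radius_1 = 68, center_x_2 = 168, center_y_2 = 284, radius_2 = 32, px1_3 = 60, py1_3 = 340, px1_4 = 112, py1_4 = 248, px2_5 = 148, py2_5 = 112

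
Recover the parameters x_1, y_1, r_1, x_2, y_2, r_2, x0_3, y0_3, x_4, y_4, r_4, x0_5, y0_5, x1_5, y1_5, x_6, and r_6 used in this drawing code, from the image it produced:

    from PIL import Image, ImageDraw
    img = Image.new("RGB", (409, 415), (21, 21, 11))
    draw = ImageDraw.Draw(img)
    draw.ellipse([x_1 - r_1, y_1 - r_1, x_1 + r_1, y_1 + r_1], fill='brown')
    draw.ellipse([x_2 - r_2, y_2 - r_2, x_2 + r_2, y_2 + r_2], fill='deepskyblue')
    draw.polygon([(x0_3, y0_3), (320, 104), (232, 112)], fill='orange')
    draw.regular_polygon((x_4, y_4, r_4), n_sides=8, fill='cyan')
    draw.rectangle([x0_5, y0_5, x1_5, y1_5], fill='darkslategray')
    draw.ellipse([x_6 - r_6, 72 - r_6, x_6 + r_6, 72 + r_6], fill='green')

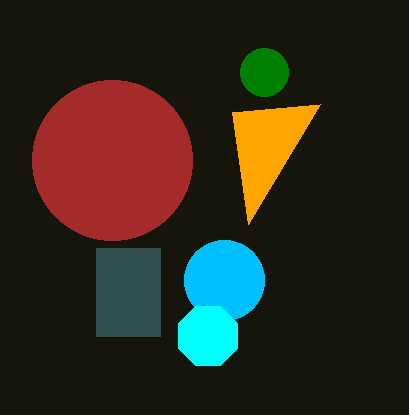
x_1 = 112; y_1 = 160; r_1 = 80; x_2 = 224; y_2 = 280; r_2 = 40; x0_3 = 248; y0_3 = 224; x_4 = 208; y_4 = 336; r_4 = 32; x0_5 = 96; y0_5 = 248; x1_5 = 160; y1_5 = 336; x_6 = 264; r_6 = 24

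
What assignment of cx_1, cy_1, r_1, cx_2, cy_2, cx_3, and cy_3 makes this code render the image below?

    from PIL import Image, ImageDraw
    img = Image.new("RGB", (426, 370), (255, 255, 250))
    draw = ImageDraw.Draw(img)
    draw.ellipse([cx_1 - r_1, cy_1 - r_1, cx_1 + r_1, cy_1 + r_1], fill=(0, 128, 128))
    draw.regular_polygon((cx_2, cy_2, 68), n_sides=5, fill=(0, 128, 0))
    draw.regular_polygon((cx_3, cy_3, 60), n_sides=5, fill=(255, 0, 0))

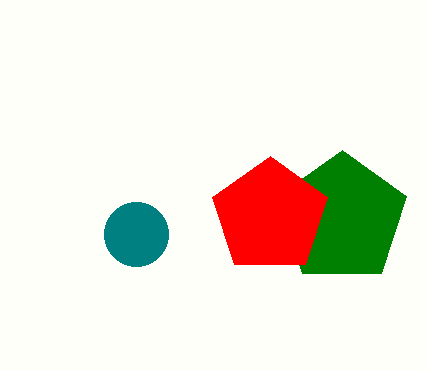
cx_1 = 136; cy_1 = 234; r_1 = 32; cx_2 = 342; cy_2 = 218; cx_3 = 270; cy_3 = 216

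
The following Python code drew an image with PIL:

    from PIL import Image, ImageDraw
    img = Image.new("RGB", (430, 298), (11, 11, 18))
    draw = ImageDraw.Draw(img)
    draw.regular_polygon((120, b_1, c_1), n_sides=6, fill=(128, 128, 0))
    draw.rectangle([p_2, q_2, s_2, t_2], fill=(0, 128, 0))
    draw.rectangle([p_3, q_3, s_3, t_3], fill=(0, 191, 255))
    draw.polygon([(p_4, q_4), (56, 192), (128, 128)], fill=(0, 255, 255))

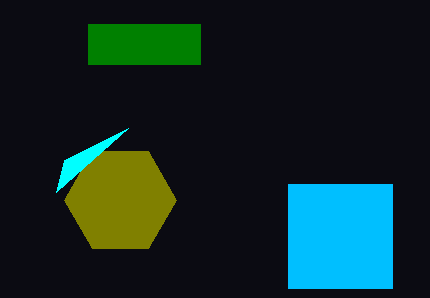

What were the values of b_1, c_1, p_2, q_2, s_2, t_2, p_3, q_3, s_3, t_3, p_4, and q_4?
b_1 = 200
c_1 = 56
p_2 = 88
q_2 = 24
s_2 = 200
t_2 = 64
p_3 = 288
q_3 = 184
s_3 = 392
t_3 = 288
p_4 = 64
q_4 = 160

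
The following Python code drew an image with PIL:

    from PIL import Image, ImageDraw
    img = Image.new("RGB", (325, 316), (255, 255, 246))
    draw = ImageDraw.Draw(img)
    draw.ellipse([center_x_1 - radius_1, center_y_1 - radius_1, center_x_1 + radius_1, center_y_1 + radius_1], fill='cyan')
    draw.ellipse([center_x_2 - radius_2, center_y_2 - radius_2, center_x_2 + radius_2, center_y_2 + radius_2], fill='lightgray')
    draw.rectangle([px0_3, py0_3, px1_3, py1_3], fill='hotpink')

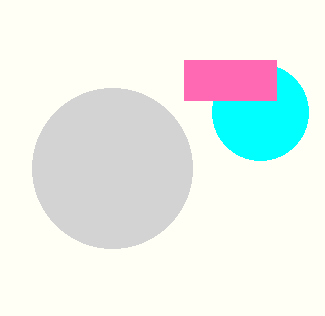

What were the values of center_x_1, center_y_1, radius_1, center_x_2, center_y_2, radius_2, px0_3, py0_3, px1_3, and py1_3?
center_x_1 = 260; center_y_1 = 112; radius_1 = 48; center_x_2 = 112; center_y_2 = 168; radius_2 = 80; px0_3 = 184; py0_3 = 60; px1_3 = 276; py1_3 = 100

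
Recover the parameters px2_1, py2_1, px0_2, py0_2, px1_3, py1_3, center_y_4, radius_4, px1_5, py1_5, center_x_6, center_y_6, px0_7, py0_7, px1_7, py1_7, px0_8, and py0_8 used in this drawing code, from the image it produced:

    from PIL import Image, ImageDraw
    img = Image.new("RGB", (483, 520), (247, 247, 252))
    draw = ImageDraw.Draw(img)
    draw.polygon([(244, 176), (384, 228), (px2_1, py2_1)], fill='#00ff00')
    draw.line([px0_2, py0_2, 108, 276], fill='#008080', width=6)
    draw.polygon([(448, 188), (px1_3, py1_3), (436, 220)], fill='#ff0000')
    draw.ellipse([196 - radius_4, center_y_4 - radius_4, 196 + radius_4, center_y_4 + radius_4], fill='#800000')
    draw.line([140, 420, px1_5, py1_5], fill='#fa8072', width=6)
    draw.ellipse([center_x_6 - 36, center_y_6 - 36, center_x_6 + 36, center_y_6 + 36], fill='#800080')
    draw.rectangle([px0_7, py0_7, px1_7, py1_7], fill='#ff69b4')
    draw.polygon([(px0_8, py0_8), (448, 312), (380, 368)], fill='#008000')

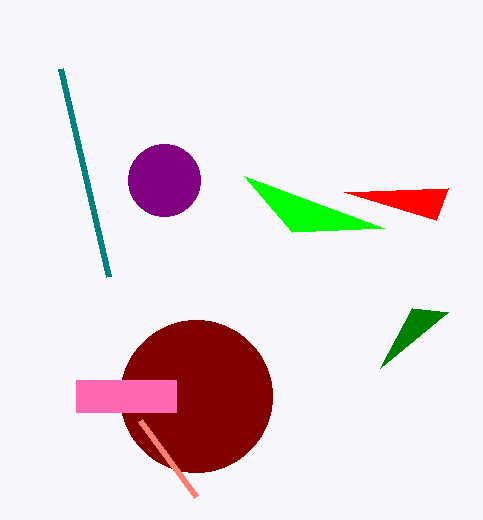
px2_1 = 292
py2_1 = 232
px0_2 = 60
py0_2 = 68
px1_3 = 344
py1_3 = 192
center_y_4 = 396
radius_4 = 76
px1_5 = 196
py1_5 = 496
center_x_6 = 164
center_y_6 = 180
px0_7 = 76
py0_7 = 380
px1_7 = 176
py1_7 = 412
px0_8 = 412
py0_8 = 308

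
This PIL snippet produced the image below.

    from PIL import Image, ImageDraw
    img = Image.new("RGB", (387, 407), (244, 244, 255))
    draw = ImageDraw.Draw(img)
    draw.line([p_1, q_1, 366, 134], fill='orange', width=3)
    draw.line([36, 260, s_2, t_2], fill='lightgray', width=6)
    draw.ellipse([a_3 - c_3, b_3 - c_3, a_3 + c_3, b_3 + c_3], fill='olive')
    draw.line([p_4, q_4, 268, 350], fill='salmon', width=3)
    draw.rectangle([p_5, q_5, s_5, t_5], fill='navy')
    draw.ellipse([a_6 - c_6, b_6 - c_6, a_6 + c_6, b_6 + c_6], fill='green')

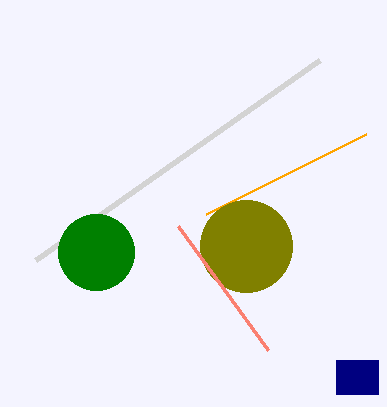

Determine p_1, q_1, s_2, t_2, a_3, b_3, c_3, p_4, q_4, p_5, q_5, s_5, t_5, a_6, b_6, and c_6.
p_1 = 206; q_1 = 214; s_2 = 320; t_2 = 60; a_3 = 246; b_3 = 246; c_3 = 46; p_4 = 178; q_4 = 226; p_5 = 336; q_5 = 360; s_5 = 378; t_5 = 394; a_6 = 96; b_6 = 252; c_6 = 38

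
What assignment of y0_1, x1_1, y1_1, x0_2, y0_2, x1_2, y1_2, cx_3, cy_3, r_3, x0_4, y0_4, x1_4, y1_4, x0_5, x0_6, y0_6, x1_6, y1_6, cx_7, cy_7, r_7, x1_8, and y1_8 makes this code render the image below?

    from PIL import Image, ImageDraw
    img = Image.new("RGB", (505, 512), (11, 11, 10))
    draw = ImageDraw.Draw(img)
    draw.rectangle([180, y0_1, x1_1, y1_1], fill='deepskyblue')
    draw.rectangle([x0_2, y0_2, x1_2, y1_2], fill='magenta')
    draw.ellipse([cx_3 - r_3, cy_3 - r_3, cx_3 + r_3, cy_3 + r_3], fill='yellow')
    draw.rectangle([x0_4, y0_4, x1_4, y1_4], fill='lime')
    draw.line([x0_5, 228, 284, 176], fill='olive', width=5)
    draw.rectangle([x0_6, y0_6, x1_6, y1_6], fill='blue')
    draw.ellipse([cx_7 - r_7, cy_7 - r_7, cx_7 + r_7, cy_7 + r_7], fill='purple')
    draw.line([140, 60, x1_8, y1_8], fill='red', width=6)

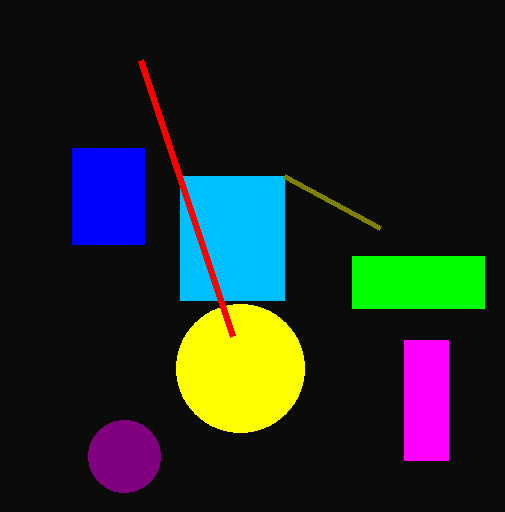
y0_1 = 176
x1_1 = 284
y1_1 = 300
x0_2 = 404
y0_2 = 340
x1_2 = 448
y1_2 = 460
cx_3 = 240
cy_3 = 368
r_3 = 64
x0_4 = 352
y0_4 = 256
x1_4 = 484
y1_4 = 308
x0_5 = 380
x0_6 = 72
y0_6 = 148
x1_6 = 144
y1_6 = 244
cx_7 = 124
cy_7 = 456
r_7 = 36
x1_8 = 232
y1_8 = 336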